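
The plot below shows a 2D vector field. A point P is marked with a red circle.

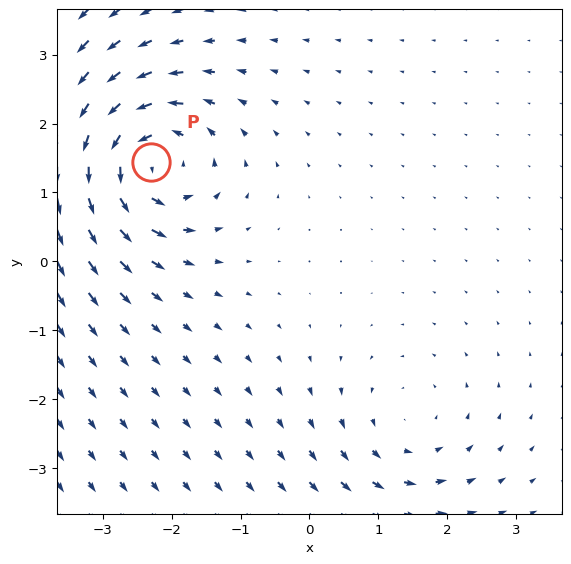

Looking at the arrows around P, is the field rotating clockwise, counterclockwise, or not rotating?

Near P at (-2.3, 1.4) the arrows circulate counterclockwise. The curl (z-component) there is about +6; positive curl means counterclockwise rotation.

counterclockwise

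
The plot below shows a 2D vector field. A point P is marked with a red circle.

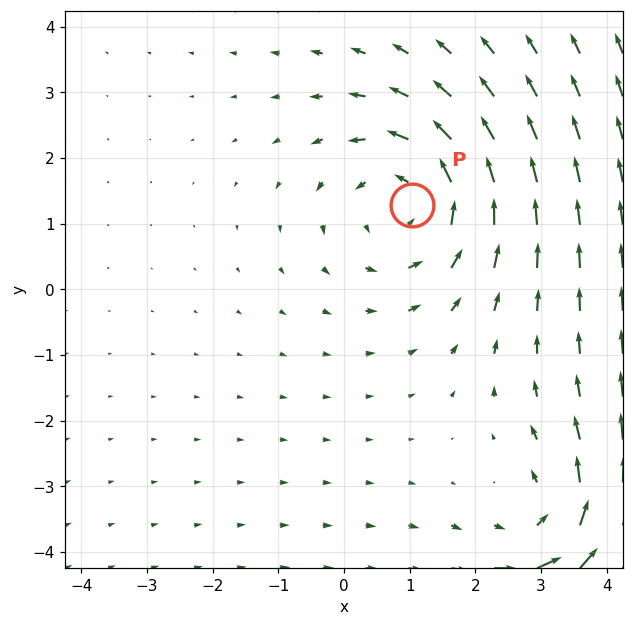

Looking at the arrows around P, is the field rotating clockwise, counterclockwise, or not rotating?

counterclockwise

Near P at (1.0, 1.3) the arrows circulate counterclockwise. The curl (z-component) there is about +3; positive curl means counterclockwise rotation.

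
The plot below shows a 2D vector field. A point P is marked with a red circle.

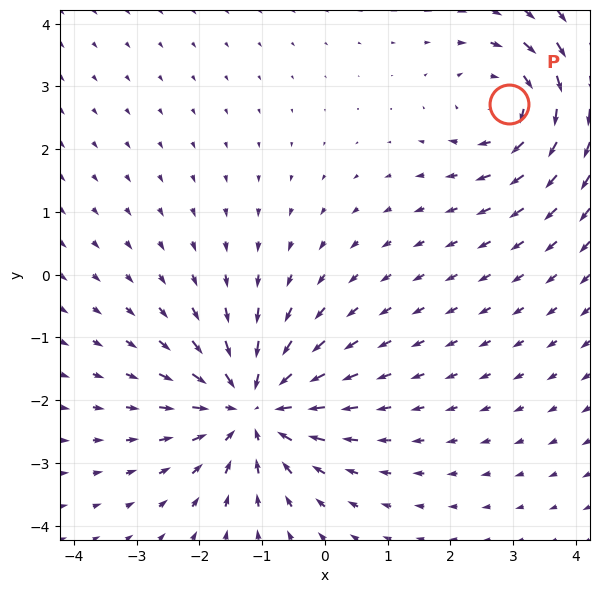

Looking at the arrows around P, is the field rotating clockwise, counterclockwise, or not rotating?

clockwise

Near P at (2.9, 2.7) the arrows circulate clockwise. The curl (z-component) there is about -4; negative curl means clockwise rotation.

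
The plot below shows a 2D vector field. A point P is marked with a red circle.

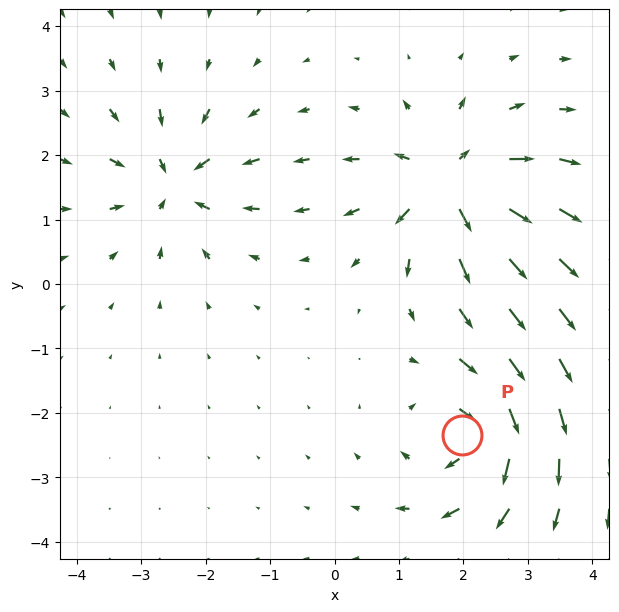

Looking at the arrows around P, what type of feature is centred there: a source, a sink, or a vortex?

At P (2.0, -2.4) the arrows circulate clockwise. Divergence ≈0, curl about -5 — near-zero divergence with nonzero curl is a vortex.

vortex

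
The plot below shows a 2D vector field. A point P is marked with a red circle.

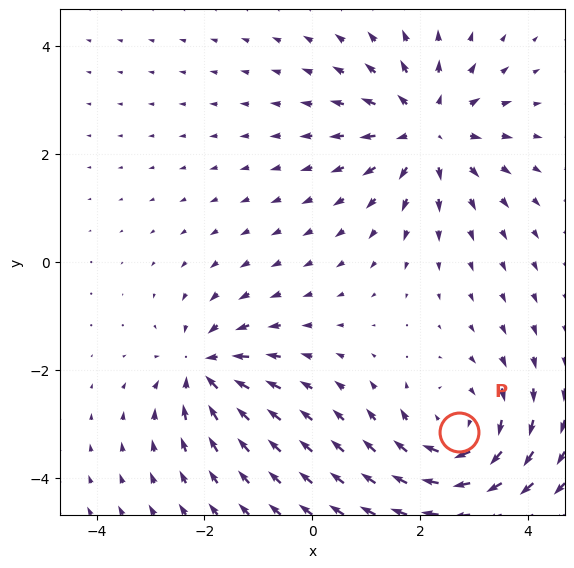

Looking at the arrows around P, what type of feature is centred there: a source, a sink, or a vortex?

At P (2.7, -3.2) the arrows circulate clockwise. Divergence ≈0, curl about -4 — near-zero divergence with nonzero curl is a vortex.

vortex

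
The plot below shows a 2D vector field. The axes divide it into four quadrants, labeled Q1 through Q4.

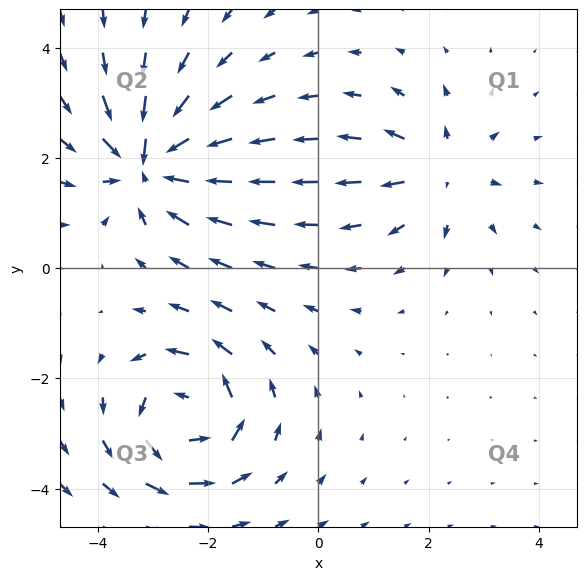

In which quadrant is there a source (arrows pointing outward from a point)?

The source sits at approximately (2.2, 1.8), which lies in quadrant Q1. The divergence there is about +3, positive as expected for a source.

Q1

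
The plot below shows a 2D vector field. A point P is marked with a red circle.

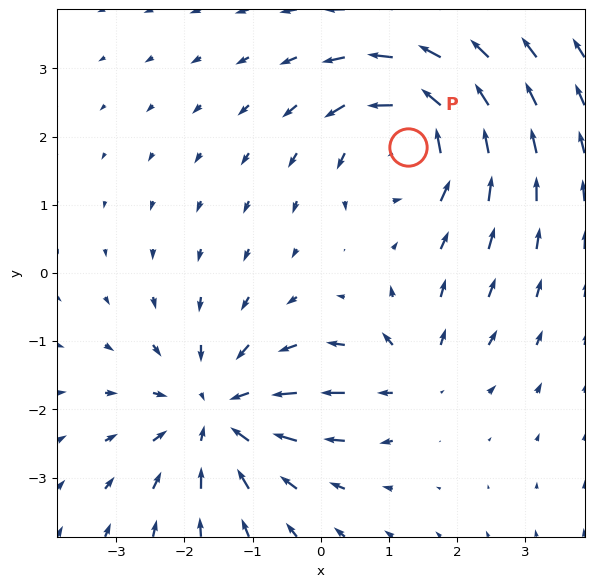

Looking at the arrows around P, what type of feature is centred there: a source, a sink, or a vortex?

vortex

At P (1.3, 1.9) the arrows circulate counterclockwise. Divergence ≈0, curl about +6 — near-zero divergence with nonzero curl is a vortex.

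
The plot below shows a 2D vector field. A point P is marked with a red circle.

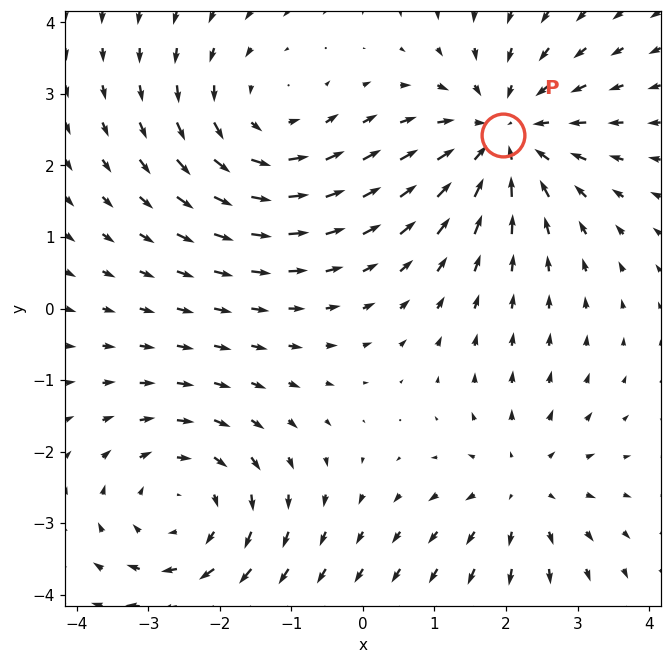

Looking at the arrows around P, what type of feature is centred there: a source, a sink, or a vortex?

sink

At P (2.0, 2.4) the arrows converge inward. Divergence about -5, curl ≈0 — negative divergence with near-zero curl is a sink.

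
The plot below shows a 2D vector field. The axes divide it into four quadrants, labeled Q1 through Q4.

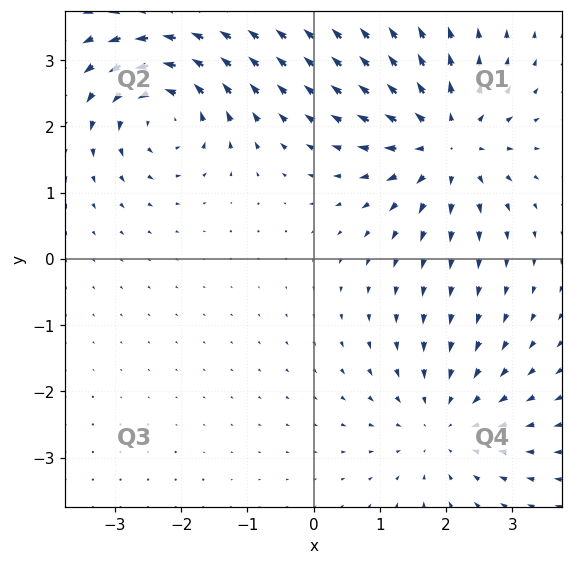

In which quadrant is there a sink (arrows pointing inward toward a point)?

The sink sits at approximately (2.0, -2.5), which lies in quadrant Q4. The divergence there is about -3, negative as expected for a sink.

Q4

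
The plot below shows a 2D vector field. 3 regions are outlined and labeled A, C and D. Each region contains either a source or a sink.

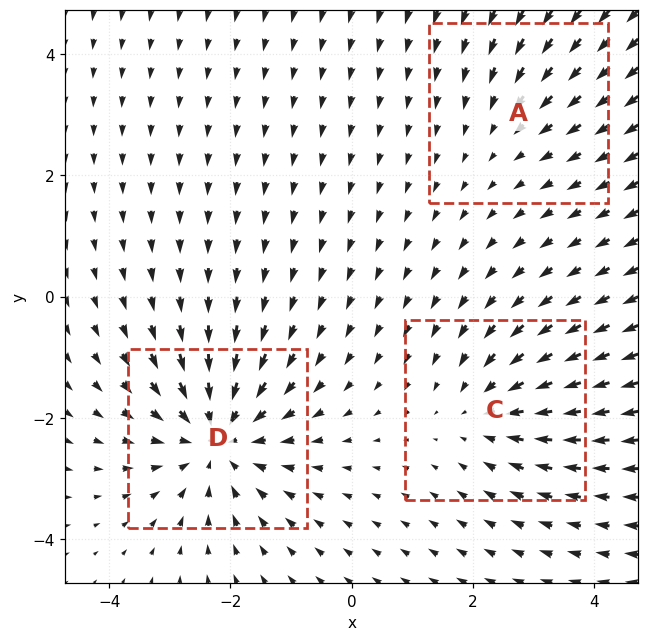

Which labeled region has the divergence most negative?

Divergence at each region's feature centre — A: about -2, C: about -3, D: about -4. Region D is most negative.

D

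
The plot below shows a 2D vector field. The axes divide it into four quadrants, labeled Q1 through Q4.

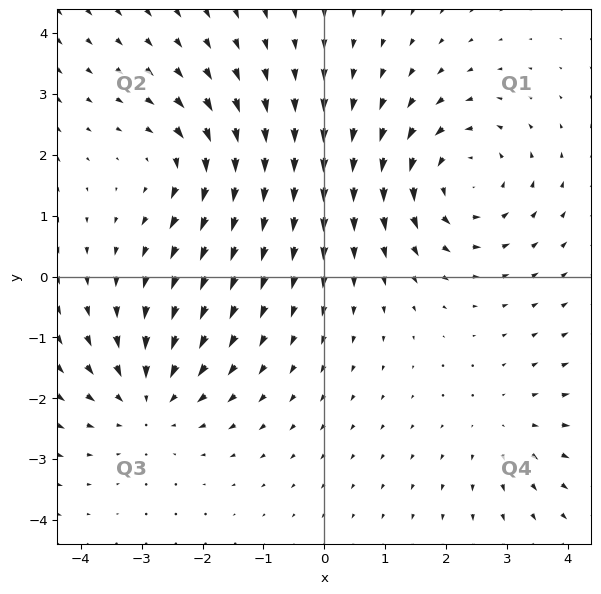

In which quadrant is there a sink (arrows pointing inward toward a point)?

The sink sits at approximately (-2.9, -2.0), which lies in quadrant Q3. The divergence there is about -4, negative as expected for a sink.

Q3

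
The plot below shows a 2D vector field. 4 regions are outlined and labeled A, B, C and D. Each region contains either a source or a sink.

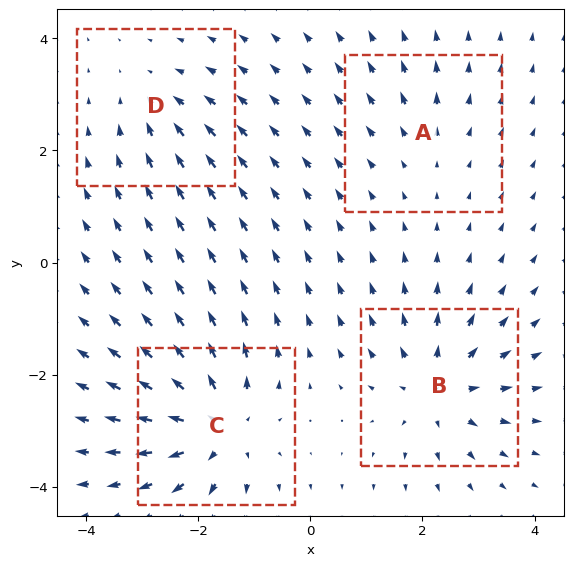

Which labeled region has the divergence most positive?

Divergence at each region's feature centre — A: about +2, B: about +6, C: about +7, D: about -3. Region C is most positive.

C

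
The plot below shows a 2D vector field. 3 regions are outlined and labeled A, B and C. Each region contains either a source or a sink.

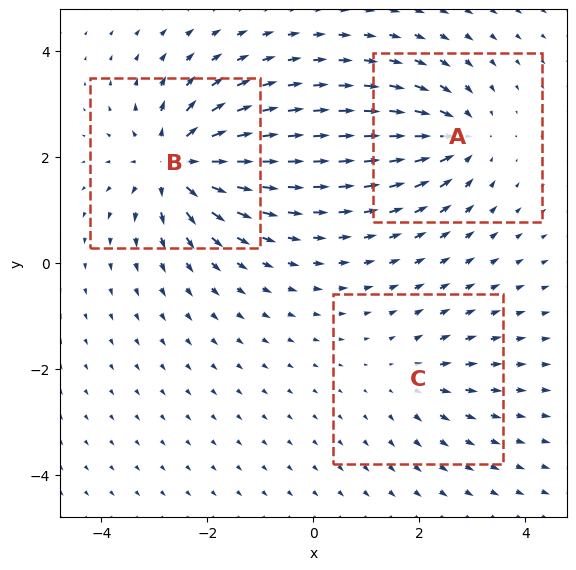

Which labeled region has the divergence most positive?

B

Divergence at each region's feature centre — A: about -4, B: about +6, C: about +2. Region B is most positive.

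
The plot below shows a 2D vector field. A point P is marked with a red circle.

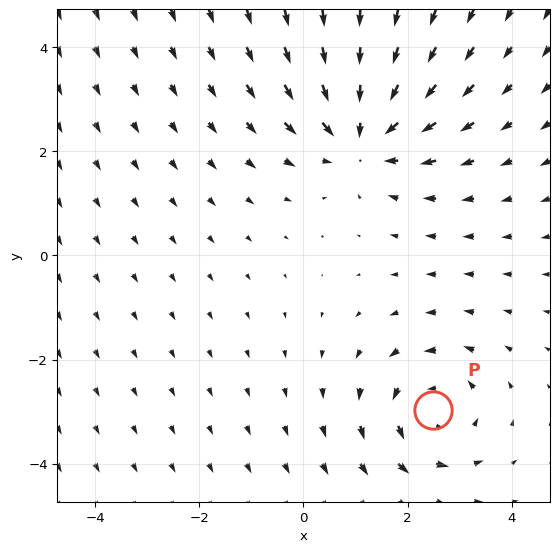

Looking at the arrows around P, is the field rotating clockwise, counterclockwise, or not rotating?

Near P at (2.5, -3.0) the arrows circulate counterclockwise. The curl (z-component) there is about +3; positive curl means counterclockwise rotation.

counterclockwise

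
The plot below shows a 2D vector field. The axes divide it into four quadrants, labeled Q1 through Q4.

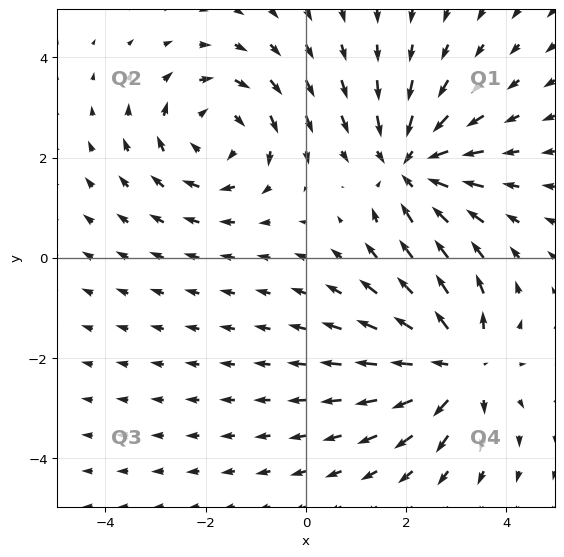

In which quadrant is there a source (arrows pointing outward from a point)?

Q4

The source sits at approximately (3.0, -2.1), which lies in quadrant Q4. The divergence there is about +5, positive as expected for a source.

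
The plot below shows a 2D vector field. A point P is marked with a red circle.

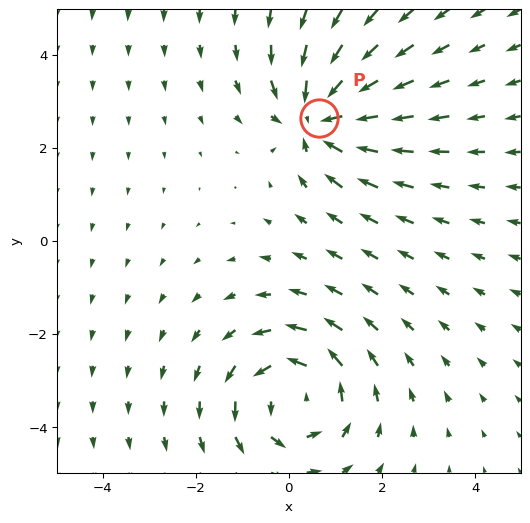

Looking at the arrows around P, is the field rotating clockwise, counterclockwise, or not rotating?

not rotating

Near P at (0.7, 2.6) the arrows show no circulation. The curl there is ≈0.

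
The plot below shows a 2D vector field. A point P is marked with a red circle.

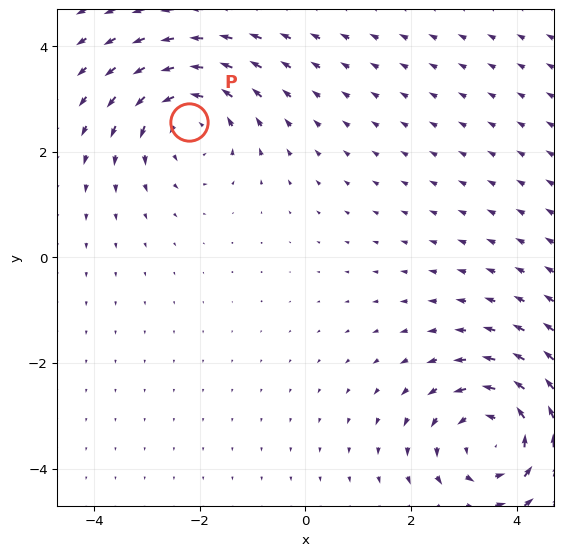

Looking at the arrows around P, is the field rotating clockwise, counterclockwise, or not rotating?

counterclockwise

Near P at (-2.2, 2.6) the arrows circulate counterclockwise. The curl (z-component) there is about +3; positive curl means counterclockwise rotation.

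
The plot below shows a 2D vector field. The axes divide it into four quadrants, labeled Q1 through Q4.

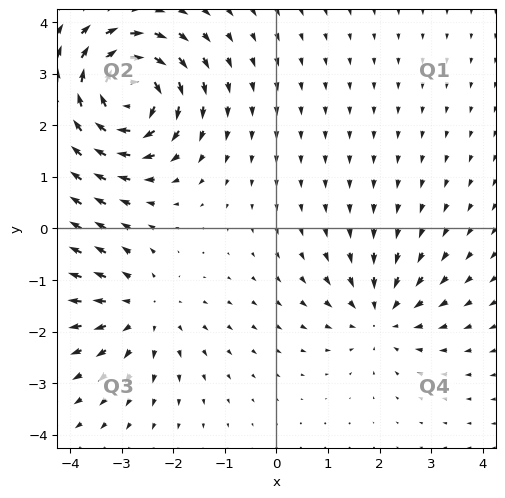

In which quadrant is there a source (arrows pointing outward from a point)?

The source sits at approximately (-2.6, -1.6), which lies in quadrant Q3. The divergence there is about +3, positive as expected for a source.

Q3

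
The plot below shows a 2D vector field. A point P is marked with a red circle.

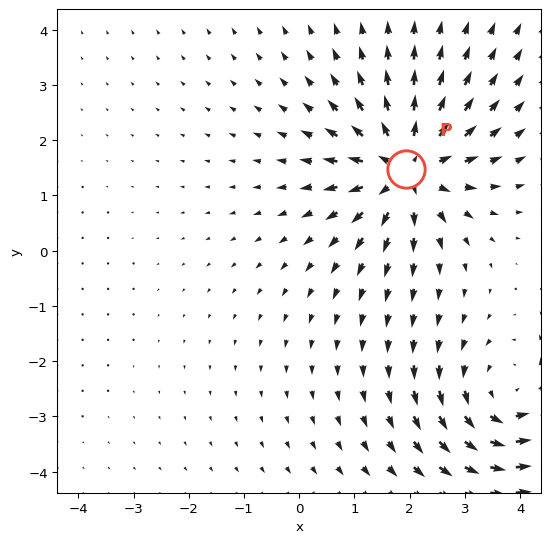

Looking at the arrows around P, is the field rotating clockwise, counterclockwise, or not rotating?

Near P at (1.9, 1.5) the arrows show no circulation. The curl there is ≈0.

not rotating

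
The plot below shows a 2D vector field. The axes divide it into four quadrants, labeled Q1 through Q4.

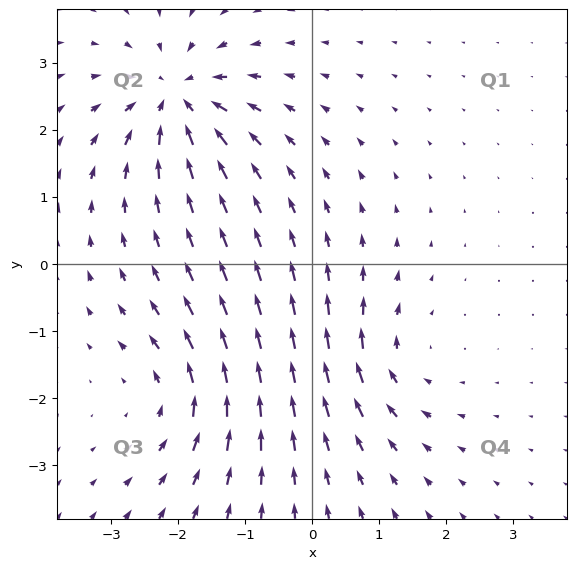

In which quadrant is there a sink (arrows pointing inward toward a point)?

Q2

The sink sits at approximately (-2.0, 2.5), which lies in quadrant Q2. The divergence there is about -6, negative as expected for a sink.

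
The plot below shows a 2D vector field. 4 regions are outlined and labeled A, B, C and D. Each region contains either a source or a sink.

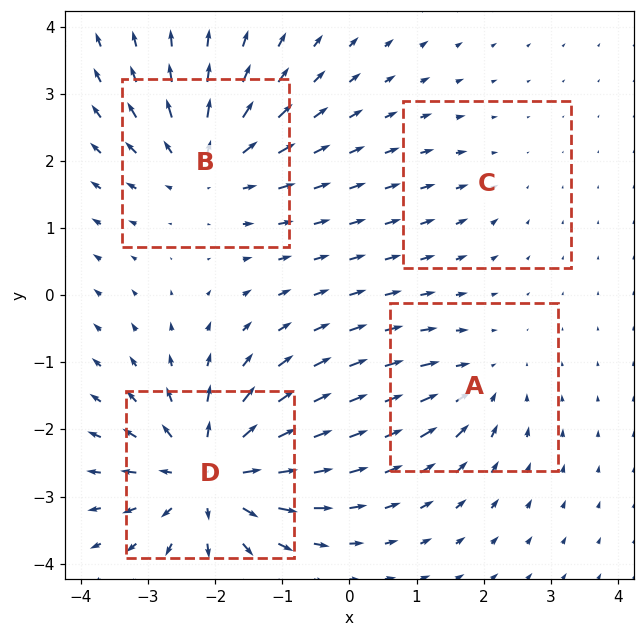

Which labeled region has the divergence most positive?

Divergence at each region's feature centre — A: about -4, B: about +5, C: about -2, D: about +8. Region D is most positive.

D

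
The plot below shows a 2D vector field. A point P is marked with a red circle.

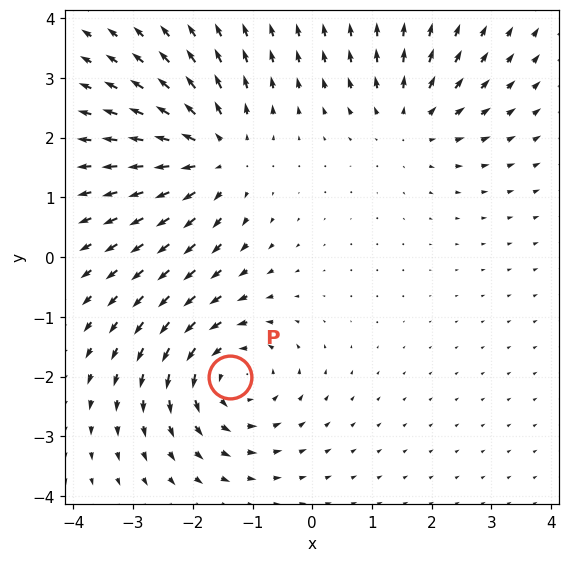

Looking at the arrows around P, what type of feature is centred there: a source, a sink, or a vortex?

At P (-1.4, -2.0) the arrows circulate counterclockwise. Divergence ≈0, curl about +5 — near-zero divergence with nonzero curl is a vortex.

vortex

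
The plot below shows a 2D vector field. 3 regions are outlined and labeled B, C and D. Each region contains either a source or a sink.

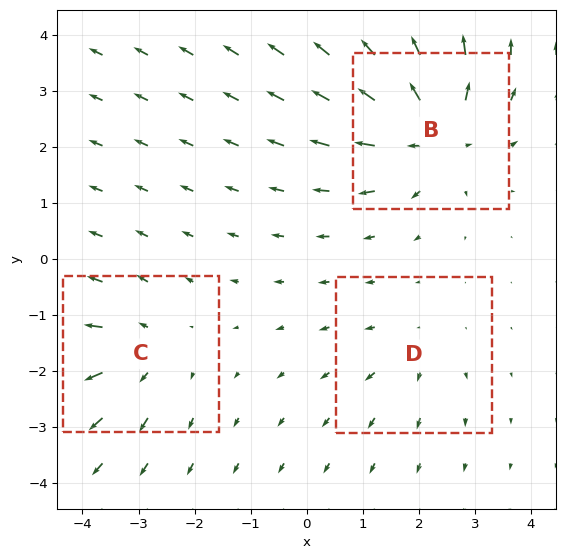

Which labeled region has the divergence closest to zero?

Divergence at each region's feature centre — B: about +6, C: about +3, D: about +2. Region D is closest to zero.

D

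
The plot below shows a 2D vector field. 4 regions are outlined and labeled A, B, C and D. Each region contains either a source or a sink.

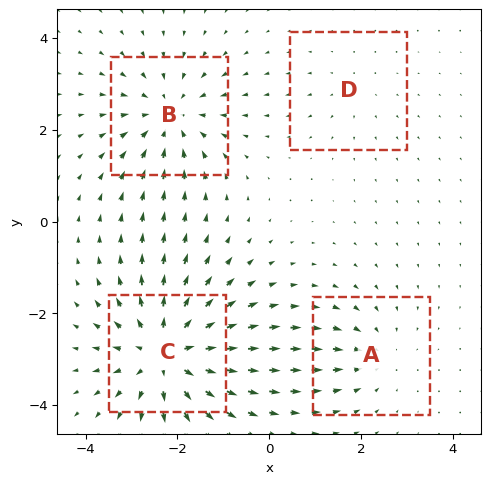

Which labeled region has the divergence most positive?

Divergence at each region's feature centre — A: about -3, B: about -5, C: about +7, D: about +2. Region C is most positive.

C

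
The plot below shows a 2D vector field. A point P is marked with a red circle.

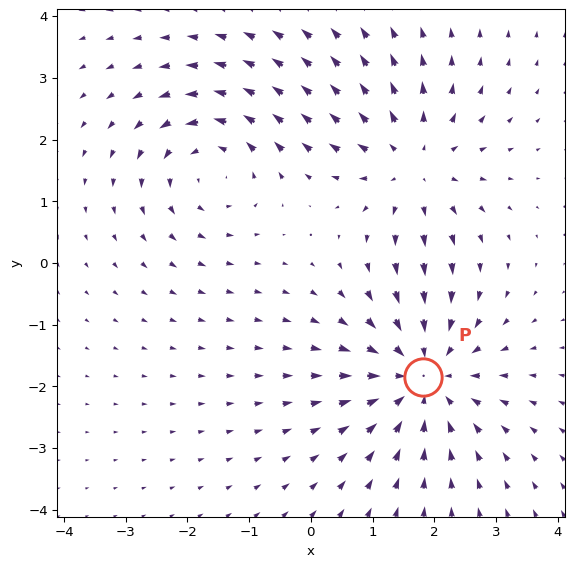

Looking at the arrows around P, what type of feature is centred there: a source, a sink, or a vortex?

sink

At P (1.8, -1.8) the arrows converge inward. Divergence about -4, curl ≈0 — negative divergence with near-zero curl is a sink.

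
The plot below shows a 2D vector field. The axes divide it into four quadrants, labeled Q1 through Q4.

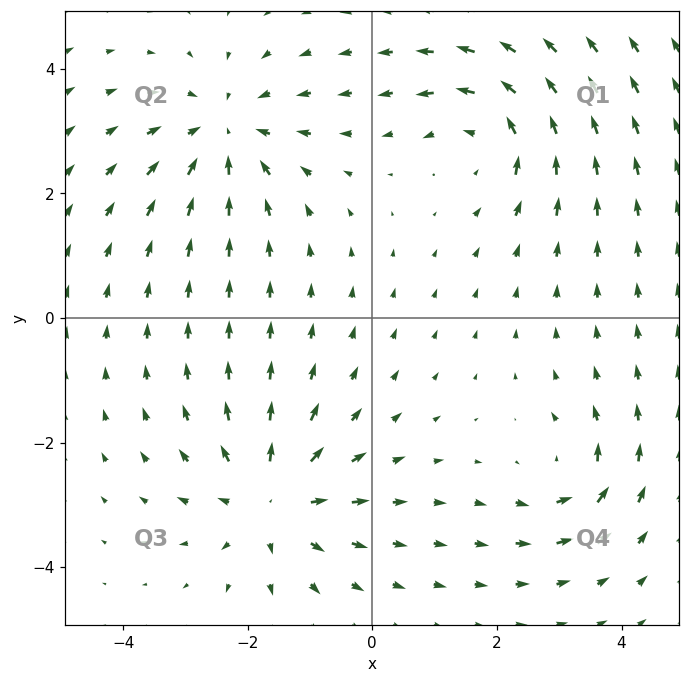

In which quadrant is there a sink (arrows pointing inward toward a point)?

Q2

The sink sits at approximately (-2.4, 3.0), which lies in quadrant Q2. The divergence there is about -5, negative as expected for a sink.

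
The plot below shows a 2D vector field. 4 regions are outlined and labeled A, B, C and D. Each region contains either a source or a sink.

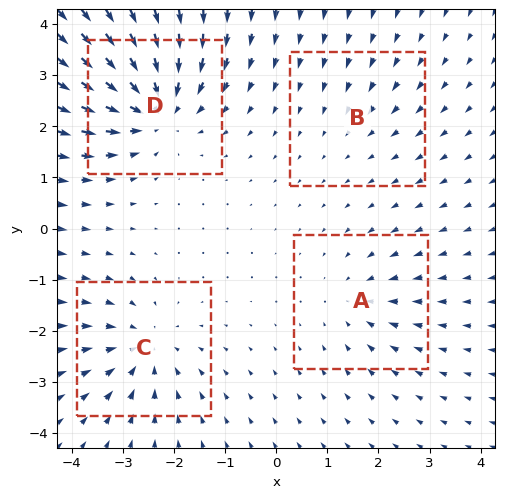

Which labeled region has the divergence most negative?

D

Divergence at each region's feature centre — A: about -3, B: about -2, C: about -5, D: about -7. Region D is most negative.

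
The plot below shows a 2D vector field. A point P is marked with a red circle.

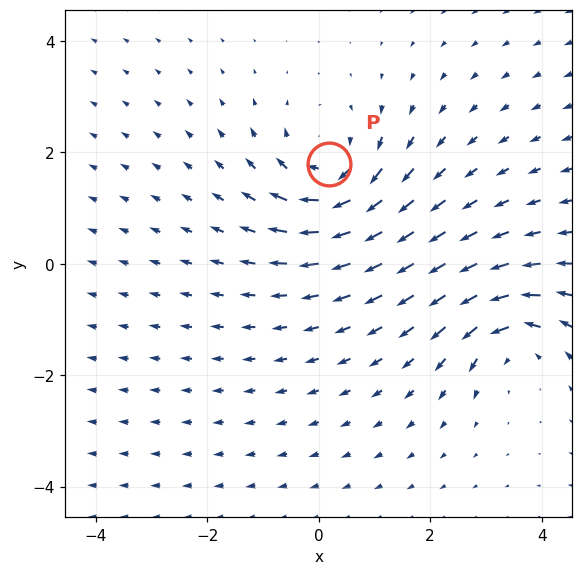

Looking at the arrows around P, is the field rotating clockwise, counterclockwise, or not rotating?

Near P at (0.2, 1.8) the arrows circulate clockwise. The curl (z-component) there is about -4; negative curl means clockwise rotation.

clockwise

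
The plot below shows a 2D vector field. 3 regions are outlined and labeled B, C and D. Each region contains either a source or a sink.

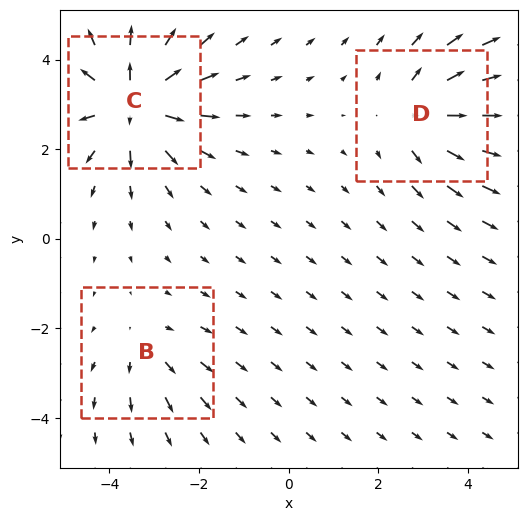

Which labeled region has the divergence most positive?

Divergence at each region's feature centre — B: about +2, C: about +5, D: about +4. Region C is most positive.

C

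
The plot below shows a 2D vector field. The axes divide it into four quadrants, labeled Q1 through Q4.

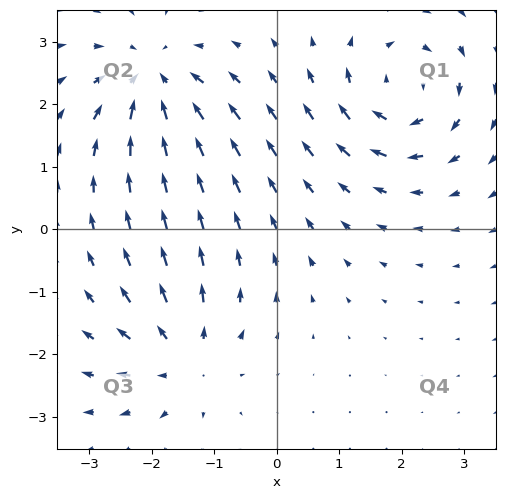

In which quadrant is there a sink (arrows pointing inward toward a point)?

Q2

The sink sits at approximately (-2.0, 2.4), which lies in quadrant Q2. The divergence there is about -5, negative as expected for a sink.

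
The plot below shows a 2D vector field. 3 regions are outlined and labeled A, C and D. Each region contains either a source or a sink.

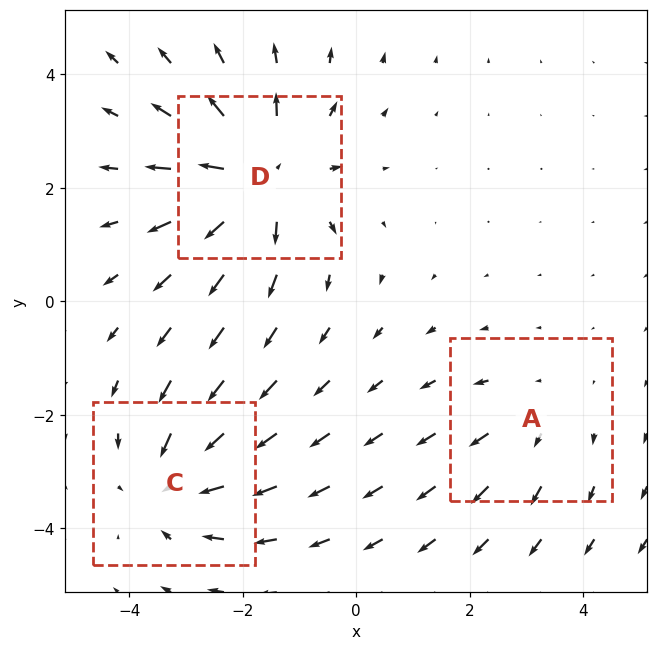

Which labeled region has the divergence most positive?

Divergence at each region's feature centre — A: about +2, C: about -3, D: about +4. Region D is most positive.

D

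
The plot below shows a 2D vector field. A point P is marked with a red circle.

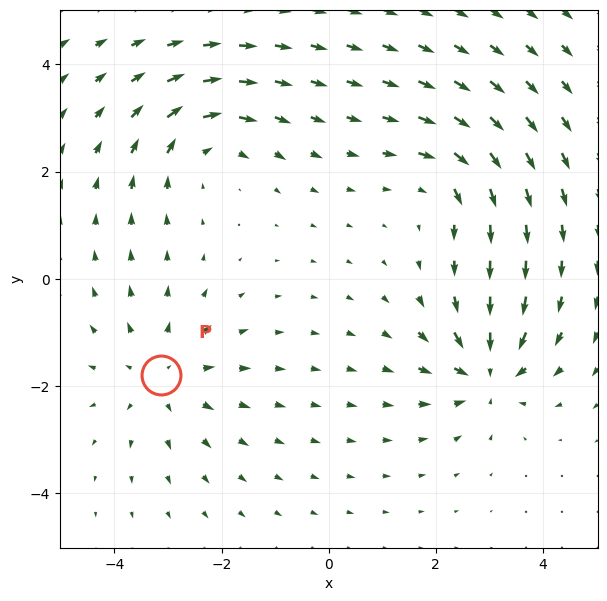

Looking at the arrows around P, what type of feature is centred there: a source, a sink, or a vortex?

source

At P (-3.1, -1.8) the arrows spread outward. Divergence about +3, curl ≈0 — positive divergence with near-zero curl is a source.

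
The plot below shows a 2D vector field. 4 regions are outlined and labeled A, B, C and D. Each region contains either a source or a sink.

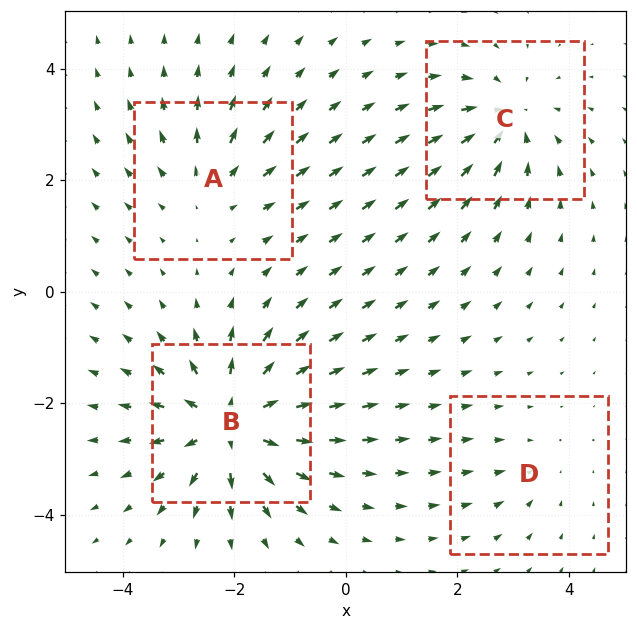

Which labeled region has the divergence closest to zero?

Divergence at each region's feature centre — A: about +4, B: about +8, C: about -5, D: about -2. Region D is closest to zero.

D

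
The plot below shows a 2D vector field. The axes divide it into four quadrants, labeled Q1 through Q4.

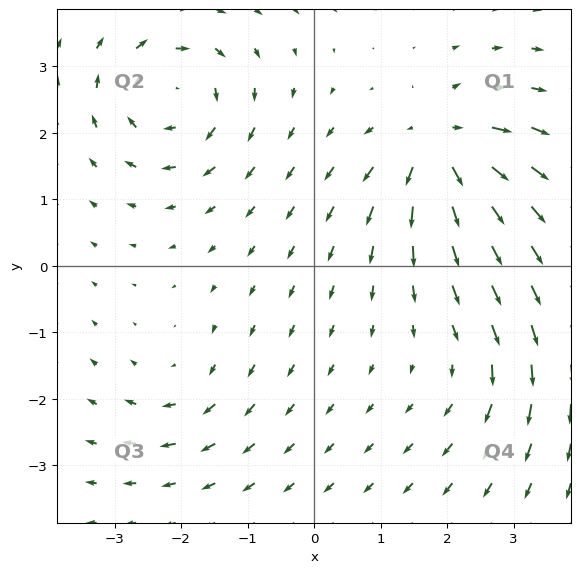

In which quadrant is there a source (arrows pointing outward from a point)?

The source sits at approximately (1.9, 1.8), which lies in quadrant Q1. The divergence there is about +7, positive as expected for a source.

Q1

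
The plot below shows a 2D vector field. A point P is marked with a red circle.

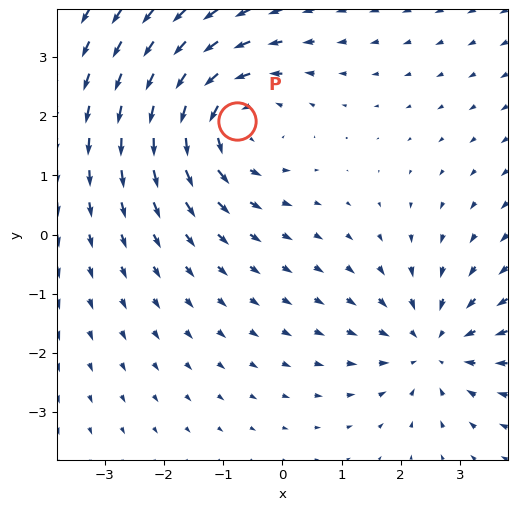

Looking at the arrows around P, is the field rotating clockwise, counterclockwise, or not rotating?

counterclockwise

Near P at (-0.8, 1.9) the arrows circulate counterclockwise. The curl (z-component) there is about +4; positive curl means counterclockwise rotation.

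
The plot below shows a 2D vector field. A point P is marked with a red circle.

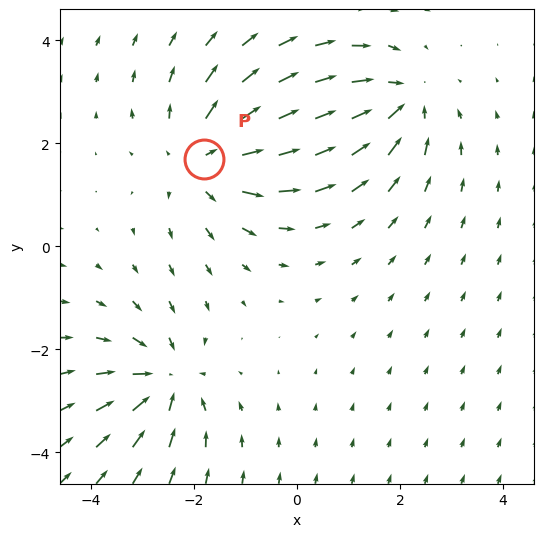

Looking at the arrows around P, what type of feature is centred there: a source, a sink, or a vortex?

source

At P (-1.8, 1.7) the arrows spread outward. Divergence about +4, curl ≈0 — positive divergence with near-zero curl is a source.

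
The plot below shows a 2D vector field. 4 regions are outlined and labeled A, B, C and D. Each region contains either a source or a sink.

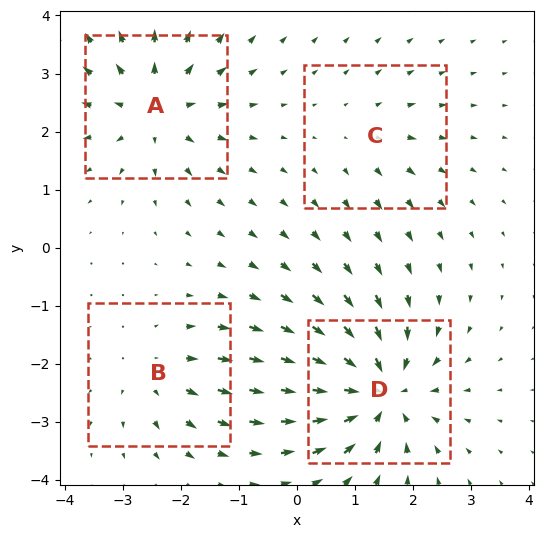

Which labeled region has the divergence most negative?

Divergence at each region's feature centre — A: about +5, B: about +4, C: about +2, D: about -7. Region D is most negative.

D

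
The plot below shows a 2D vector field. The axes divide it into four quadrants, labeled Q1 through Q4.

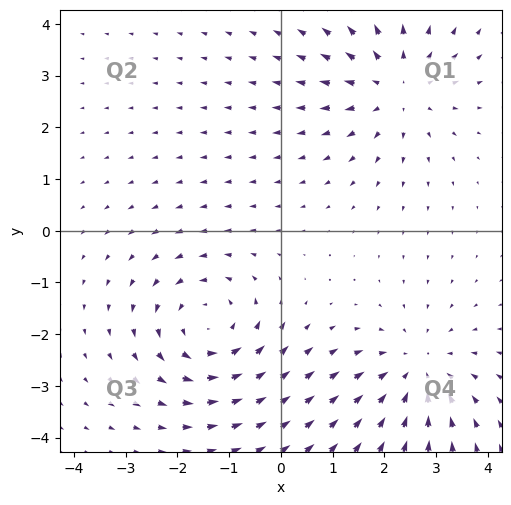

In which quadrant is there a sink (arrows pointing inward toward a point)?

The sink sits at approximately (2.6, -2.7), which lies in quadrant Q4. The divergence there is about -2, negative as expected for a sink.

Q4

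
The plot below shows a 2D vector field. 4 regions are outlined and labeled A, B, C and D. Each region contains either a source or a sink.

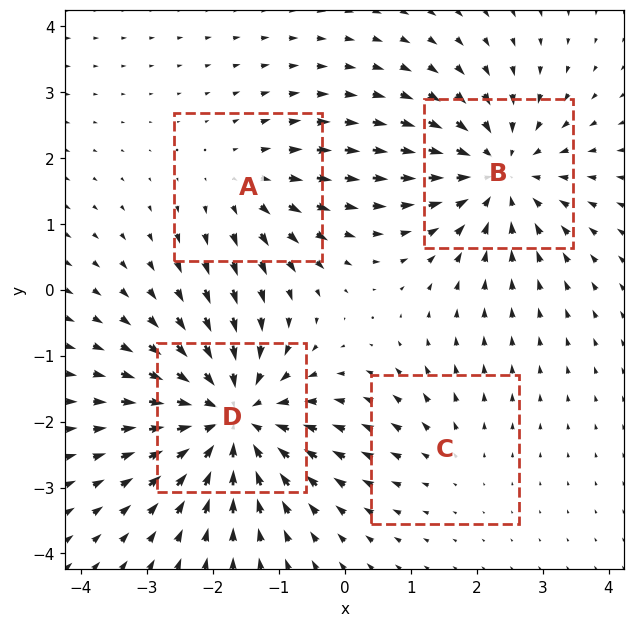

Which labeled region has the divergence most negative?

D

Divergence at each region's feature centre — A: about +3, B: about -5, C: about +2, D: about -6. Region D is most negative.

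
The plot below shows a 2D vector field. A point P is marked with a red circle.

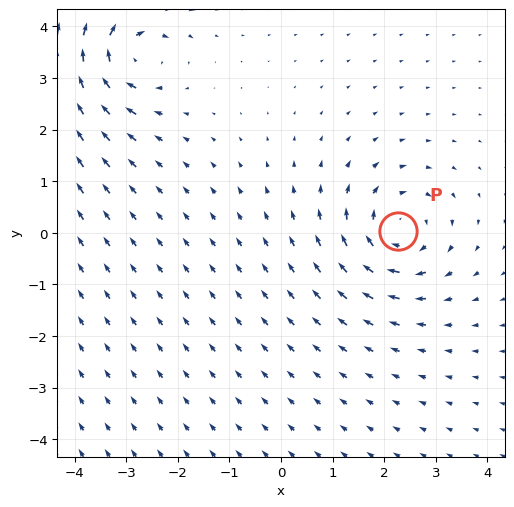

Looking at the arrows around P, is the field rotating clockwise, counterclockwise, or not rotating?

Near P at (2.3, 0.0) the arrows circulate clockwise. The curl (z-component) there is about -4; negative curl means clockwise rotation.

clockwise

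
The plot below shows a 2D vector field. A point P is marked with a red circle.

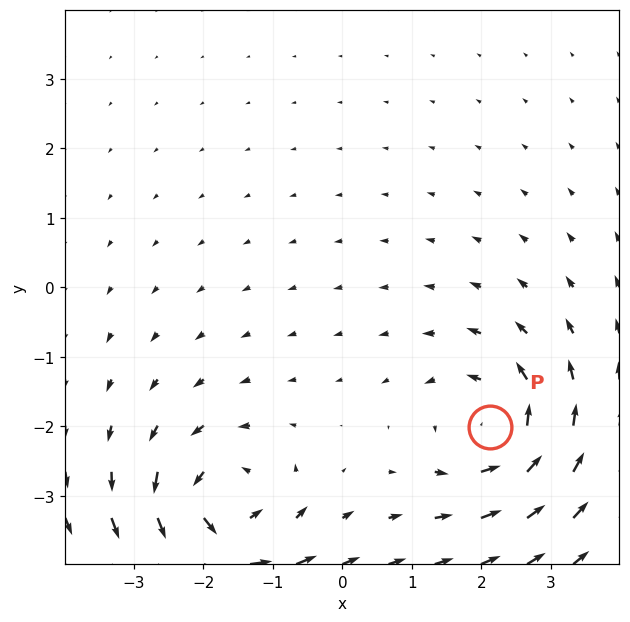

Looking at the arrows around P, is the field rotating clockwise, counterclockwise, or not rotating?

counterclockwise

Near P at (2.1, -2.0) the arrows circulate counterclockwise. The curl (z-component) there is about +5; positive curl means counterclockwise rotation.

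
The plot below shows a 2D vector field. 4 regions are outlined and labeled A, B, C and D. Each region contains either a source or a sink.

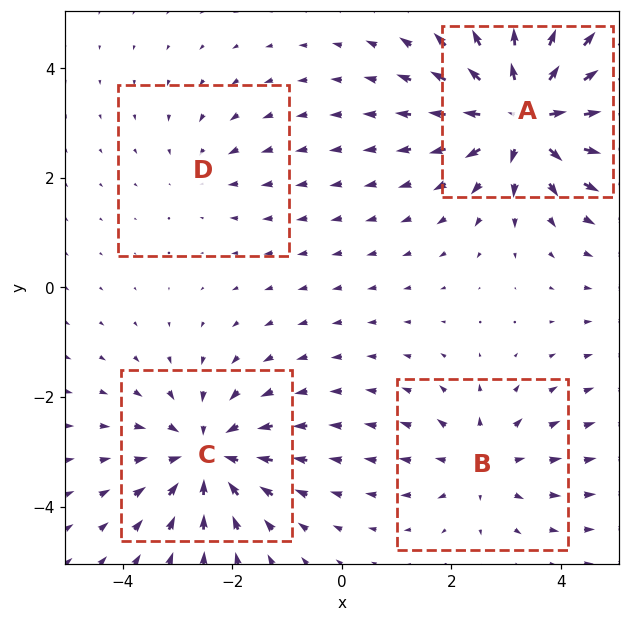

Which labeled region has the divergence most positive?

A

Divergence at each region's feature centre — A: about +7, B: about +3, C: about -5, D: about -2. Region A is most positive.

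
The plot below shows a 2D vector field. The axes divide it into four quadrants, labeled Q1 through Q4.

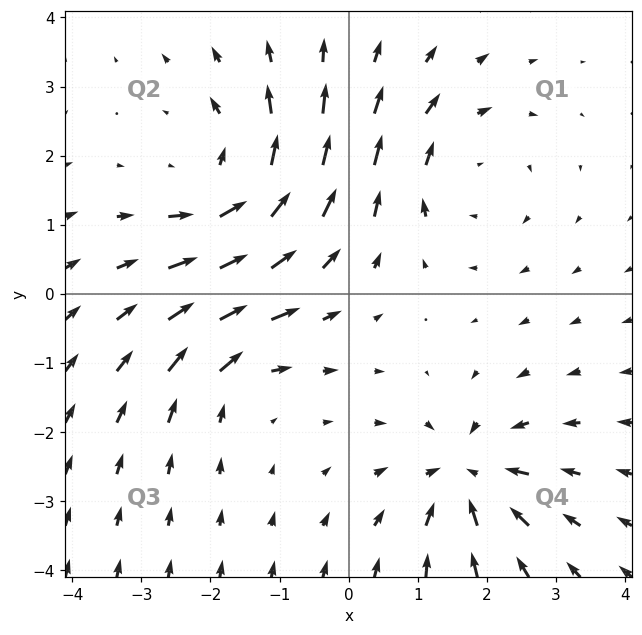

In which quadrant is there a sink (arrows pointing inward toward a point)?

Q4

The sink sits at approximately (1.7, -2.6), which lies in quadrant Q4. The divergence there is about -5, negative as expected for a sink.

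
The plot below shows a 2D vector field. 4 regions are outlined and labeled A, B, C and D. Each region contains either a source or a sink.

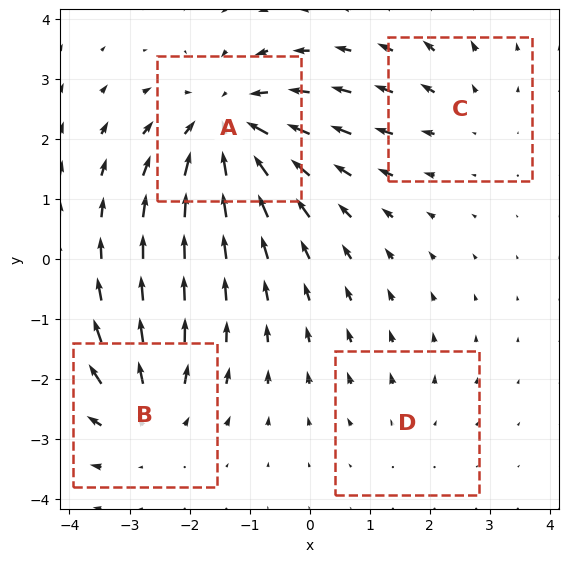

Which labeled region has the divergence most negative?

A

Divergence at each region's feature centre — A: about -6, B: about +4, C: about +3, D: about +2. Region A is most negative.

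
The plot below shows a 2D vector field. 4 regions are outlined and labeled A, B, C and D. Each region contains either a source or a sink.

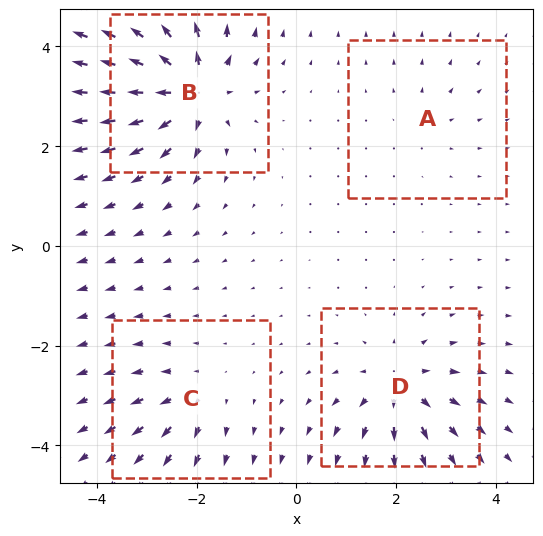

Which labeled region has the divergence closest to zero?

Divergence at each region's feature centre — A: about +2, B: about +8, C: about +4, D: about +6. Region A is closest to zero.

A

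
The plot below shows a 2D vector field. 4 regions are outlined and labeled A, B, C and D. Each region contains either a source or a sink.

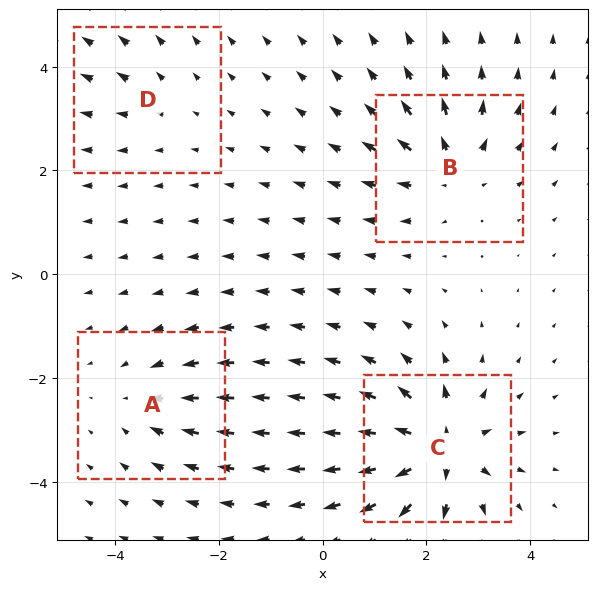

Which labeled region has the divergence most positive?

Divergence at each region's feature centre — A: about -4, B: about +6, C: about +8, D: about +2. Region C is most positive.

C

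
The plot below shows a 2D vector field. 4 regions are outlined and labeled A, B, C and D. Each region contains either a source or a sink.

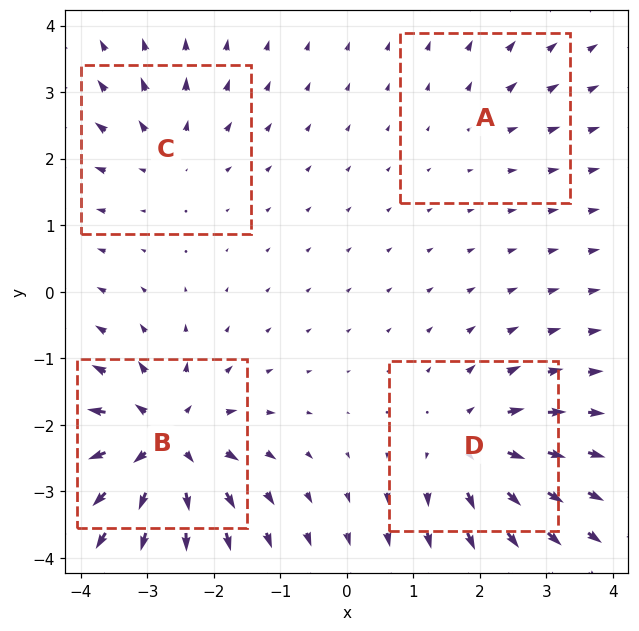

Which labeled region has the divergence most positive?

B

Divergence at each region's feature centre — A: about +2, B: about +9, C: about +4, D: about +6. Region B is most positive.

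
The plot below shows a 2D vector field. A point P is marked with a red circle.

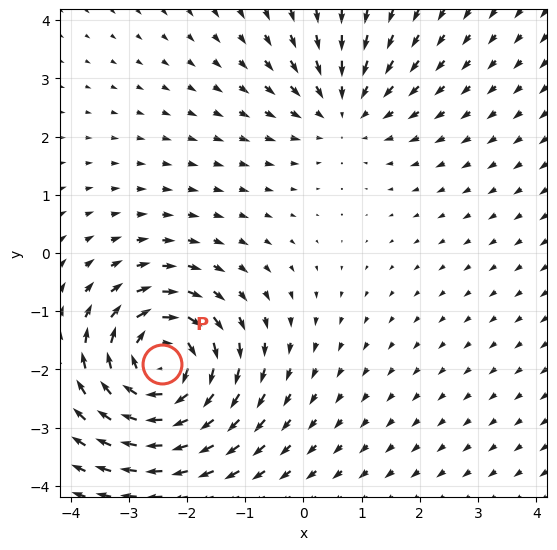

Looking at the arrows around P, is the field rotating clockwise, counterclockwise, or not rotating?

clockwise

Near P at (-2.4, -1.9) the arrows circulate clockwise. The curl (z-component) there is about -6; negative curl means clockwise rotation.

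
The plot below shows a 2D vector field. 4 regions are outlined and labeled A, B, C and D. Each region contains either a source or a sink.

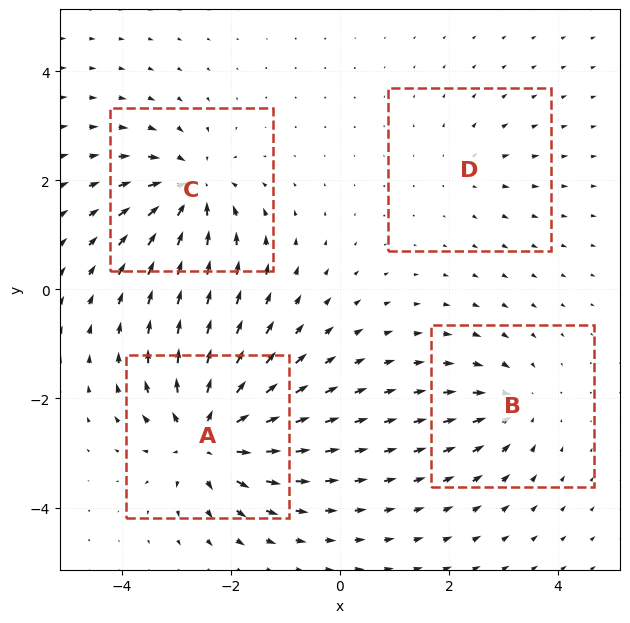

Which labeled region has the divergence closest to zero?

D

Divergence at each region's feature centre — A: about +8, B: about -4, C: about -6, D: about +3. Region D is closest to zero.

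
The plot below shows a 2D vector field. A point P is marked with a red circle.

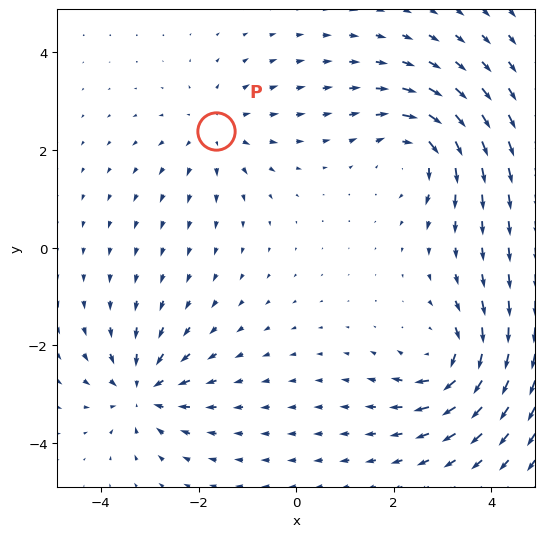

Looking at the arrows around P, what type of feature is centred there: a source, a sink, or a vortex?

source

At P (-1.7, 2.4) the arrows spread outward. Divergence about +3, curl ≈0 — positive divergence with near-zero curl is a source.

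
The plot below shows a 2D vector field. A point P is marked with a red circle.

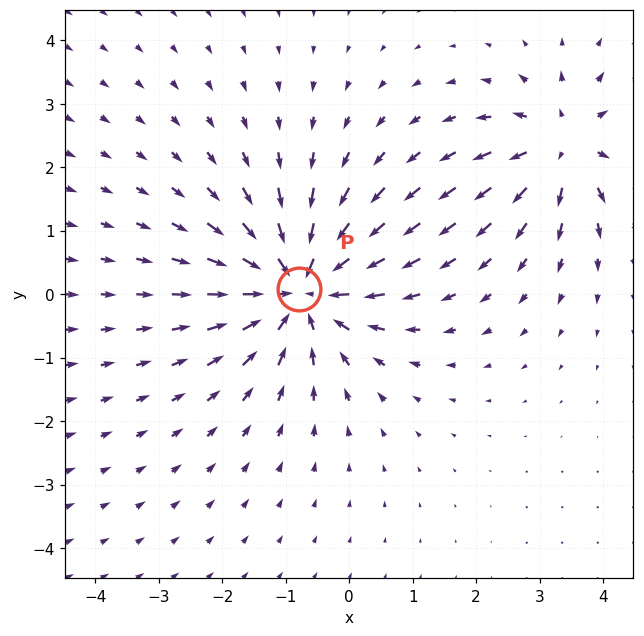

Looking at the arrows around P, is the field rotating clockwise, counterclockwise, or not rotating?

Near P at (-0.8, 0.1) the arrows show no circulation. The curl there is ≈0.

not rotating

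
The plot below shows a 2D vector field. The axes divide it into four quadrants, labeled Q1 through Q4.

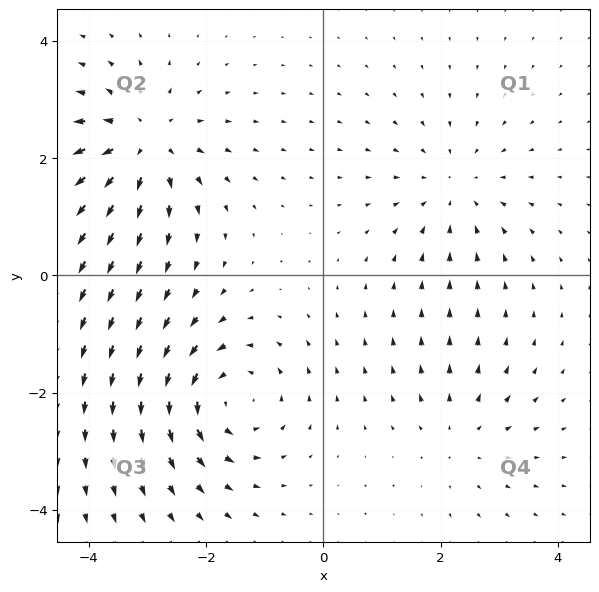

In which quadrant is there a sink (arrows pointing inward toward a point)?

Q1

The sink sits at approximately (2.2, 1.5), which lies in quadrant Q1. The divergence there is about -3, negative as expected for a sink.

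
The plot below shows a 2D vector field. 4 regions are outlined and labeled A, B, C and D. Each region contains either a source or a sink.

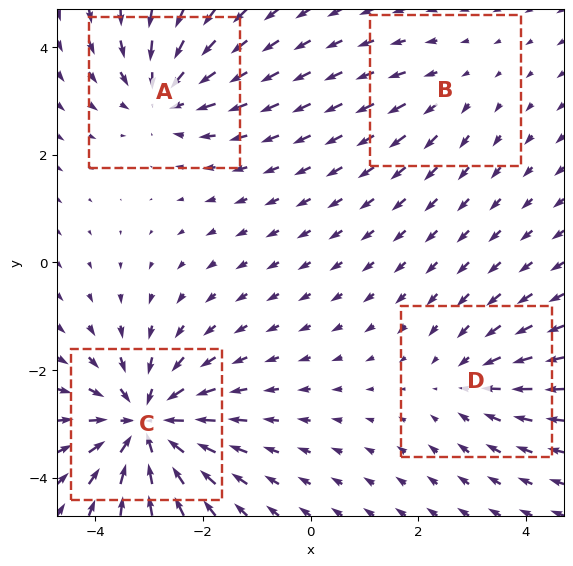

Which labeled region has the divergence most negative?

Divergence at each region's feature centre — A: about -4, B: about +2, C: about -7, D: about -3. Region C is most negative.

C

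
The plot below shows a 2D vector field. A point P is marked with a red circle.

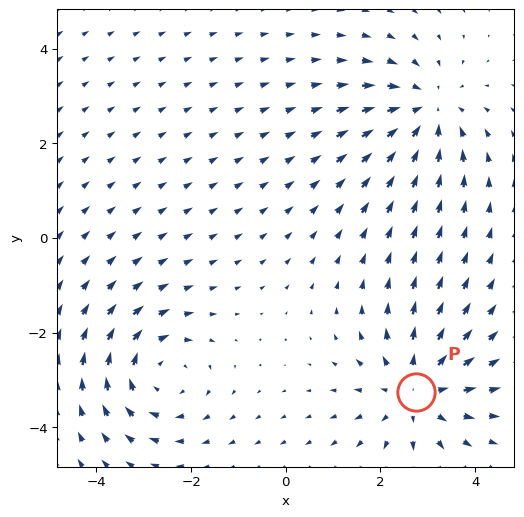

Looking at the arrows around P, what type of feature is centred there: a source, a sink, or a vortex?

At P (2.7, -3.2) the arrows spread outward. Divergence about +4, curl ≈0 — positive divergence with near-zero curl is a source.

source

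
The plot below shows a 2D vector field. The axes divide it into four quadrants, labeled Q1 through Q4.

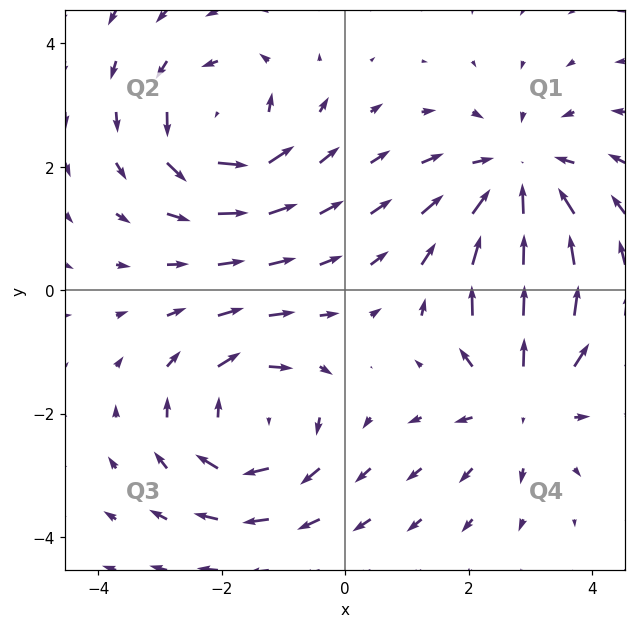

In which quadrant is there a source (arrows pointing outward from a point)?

The source sits at approximately (2.9, -1.7), which lies in quadrant Q4. The divergence there is about +4, positive as expected for a source.

Q4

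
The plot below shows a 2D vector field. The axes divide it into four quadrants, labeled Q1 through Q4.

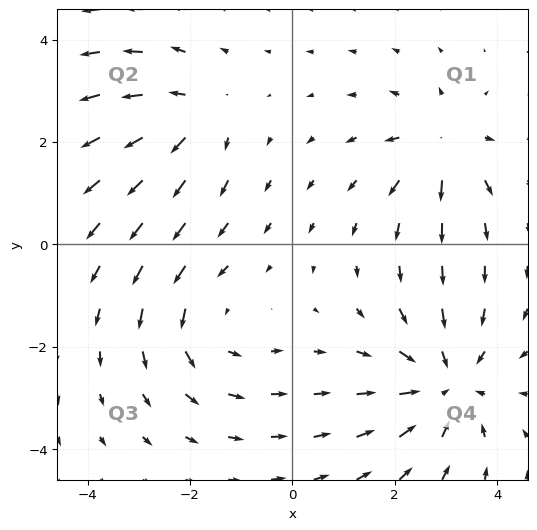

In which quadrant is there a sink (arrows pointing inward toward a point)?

The sink sits at approximately (3.0, -2.7), which lies in quadrant Q4. The divergence there is about -4, negative as expected for a sink.

Q4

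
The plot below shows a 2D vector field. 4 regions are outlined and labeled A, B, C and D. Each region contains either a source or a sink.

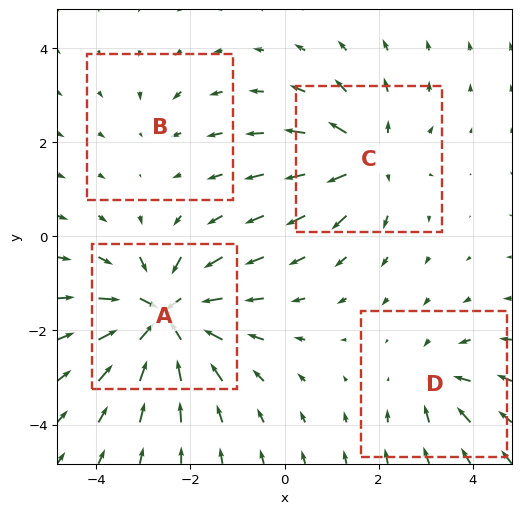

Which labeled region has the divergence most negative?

Divergence at each region's feature centre — A: about -8, B: about -2, C: about +5, D: about -4. Region A is most negative.

A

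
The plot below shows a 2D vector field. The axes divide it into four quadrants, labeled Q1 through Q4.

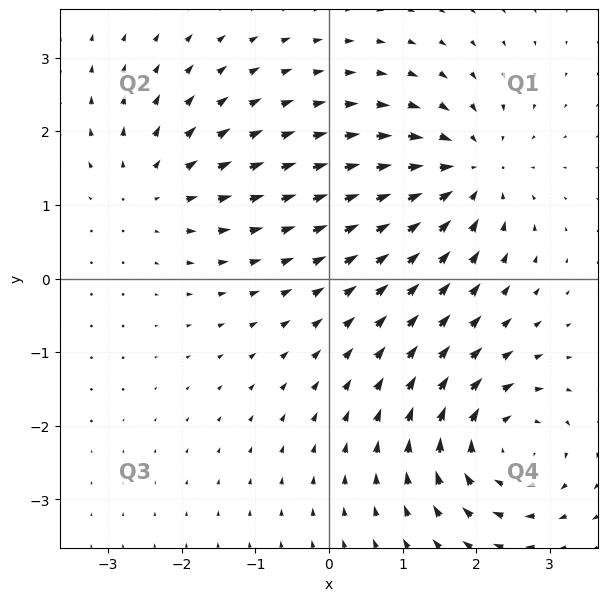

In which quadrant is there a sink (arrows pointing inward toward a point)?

The sink sits at approximately (1.9, 1.4), which lies in quadrant Q1. The divergence there is about -6, negative as expected for a sink.

Q1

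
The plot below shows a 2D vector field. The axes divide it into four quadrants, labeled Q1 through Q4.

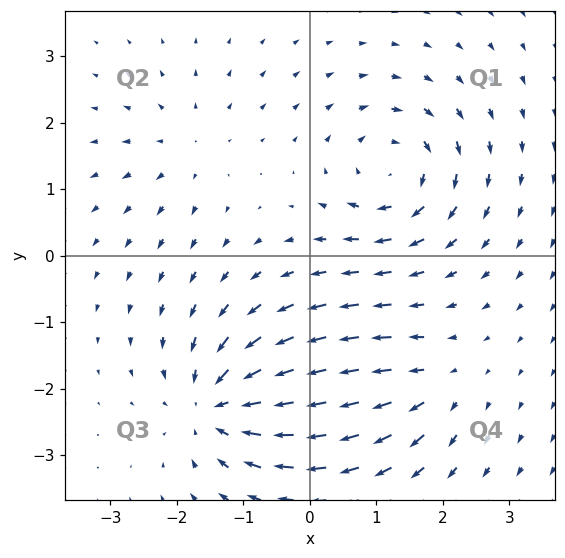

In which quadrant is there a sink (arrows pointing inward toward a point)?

Q3

The sink sits at approximately (-1.4, -2.2), which lies in quadrant Q3. The divergence there is about -6, negative as expected for a sink.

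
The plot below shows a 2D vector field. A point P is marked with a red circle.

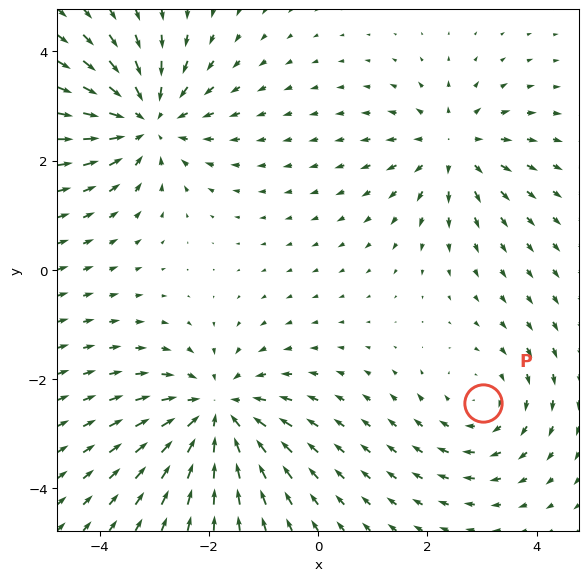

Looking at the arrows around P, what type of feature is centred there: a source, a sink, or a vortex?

vortex

At P (3.0, -2.4) the arrows circulate clockwise. Divergence ≈0, curl about -3 — near-zero divergence with nonzero curl is a vortex.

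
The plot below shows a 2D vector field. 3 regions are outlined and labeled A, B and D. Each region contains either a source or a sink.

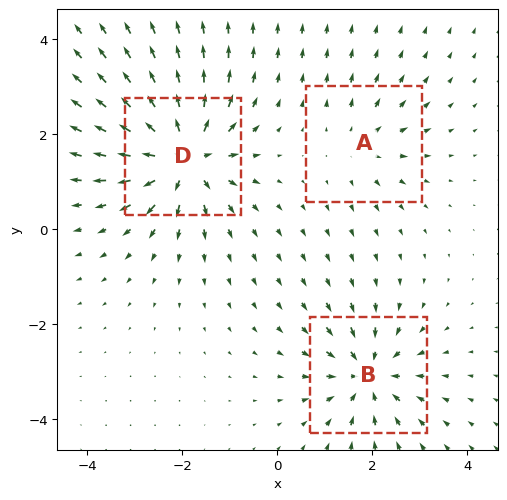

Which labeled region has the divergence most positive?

D

Divergence at each region's feature centre — A: about +2, B: about -4, D: about +6. Region D is most positive.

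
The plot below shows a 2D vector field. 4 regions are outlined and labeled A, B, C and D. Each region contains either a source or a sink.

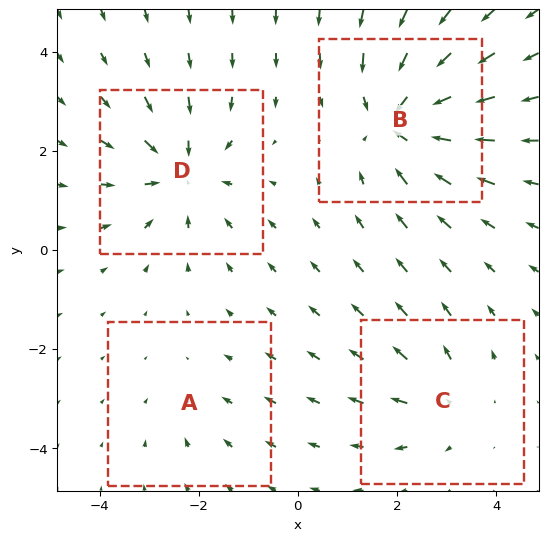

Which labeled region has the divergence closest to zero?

Divergence at each region's feature centre — A: about -2, B: about -6, C: about +3, D: about -5. Region A is closest to zero.

A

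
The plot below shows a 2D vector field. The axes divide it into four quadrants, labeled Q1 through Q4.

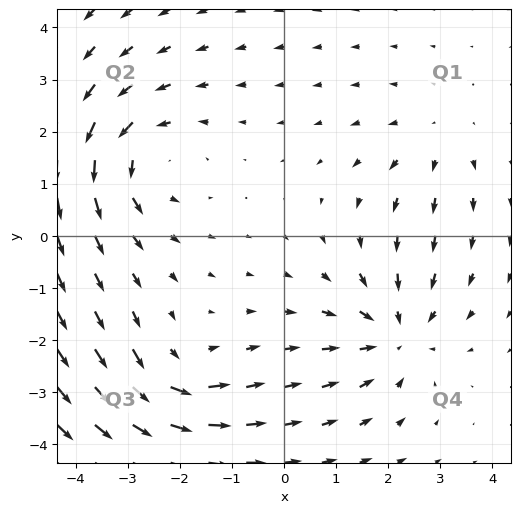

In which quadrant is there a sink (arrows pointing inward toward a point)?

Q4

The sink sits at approximately (2.1, -1.9), which lies in quadrant Q4. The divergence there is about -4, negative as expected for a sink.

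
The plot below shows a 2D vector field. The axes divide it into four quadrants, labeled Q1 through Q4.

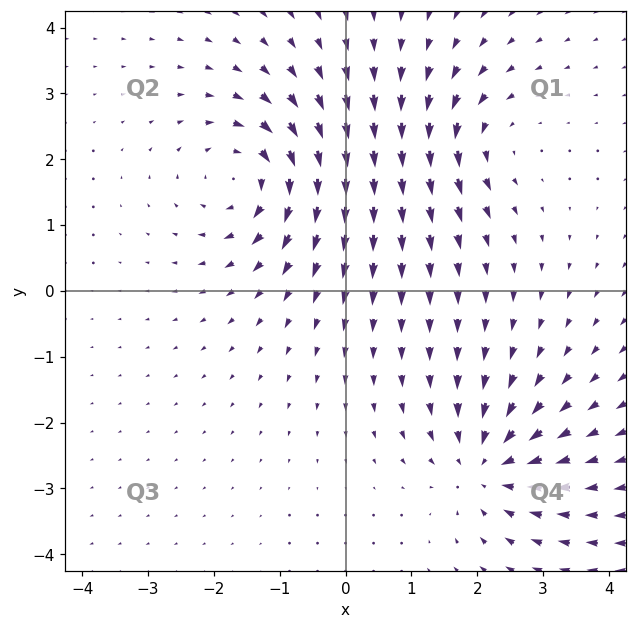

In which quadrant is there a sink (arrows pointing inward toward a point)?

Q4

The sink sits at approximately (2.1, -2.6), which lies in quadrant Q4. The divergence there is about -5, negative as expected for a sink.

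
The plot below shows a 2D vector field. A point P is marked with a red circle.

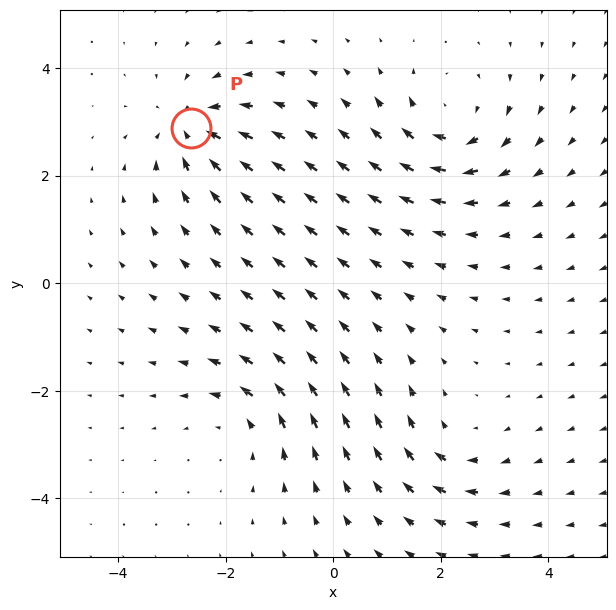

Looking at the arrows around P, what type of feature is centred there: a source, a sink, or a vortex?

At P (-2.6, 2.9) the arrows converge inward. Divergence about -5, curl ≈0 — negative divergence with near-zero curl is a sink.

sink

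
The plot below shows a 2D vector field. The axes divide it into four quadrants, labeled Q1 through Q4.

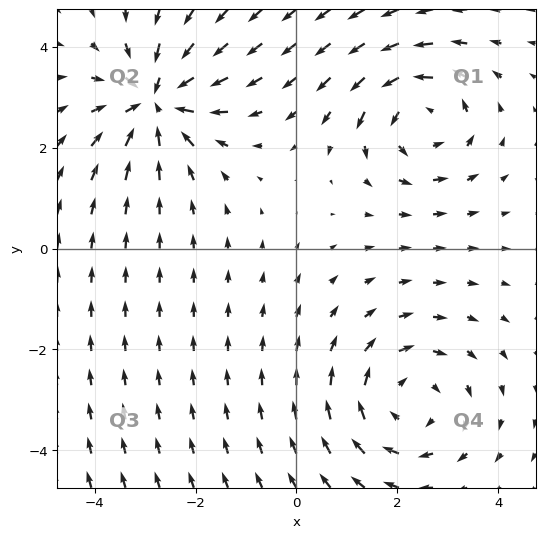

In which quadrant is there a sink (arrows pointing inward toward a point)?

The sink sits at approximately (-2.8, 2.9), which lies in quadrant Q2. The divergence there is about -5, negative as expected for a sink.

Q2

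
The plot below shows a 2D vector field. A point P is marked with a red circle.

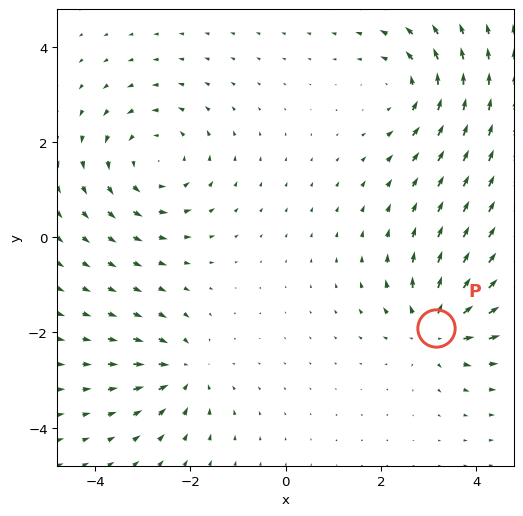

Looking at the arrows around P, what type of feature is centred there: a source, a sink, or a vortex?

At P (3.2, -1.9) the arrows spread outward. Divergence about +5, curl ≈0 — positive divergence with near-zero curl is a source.

source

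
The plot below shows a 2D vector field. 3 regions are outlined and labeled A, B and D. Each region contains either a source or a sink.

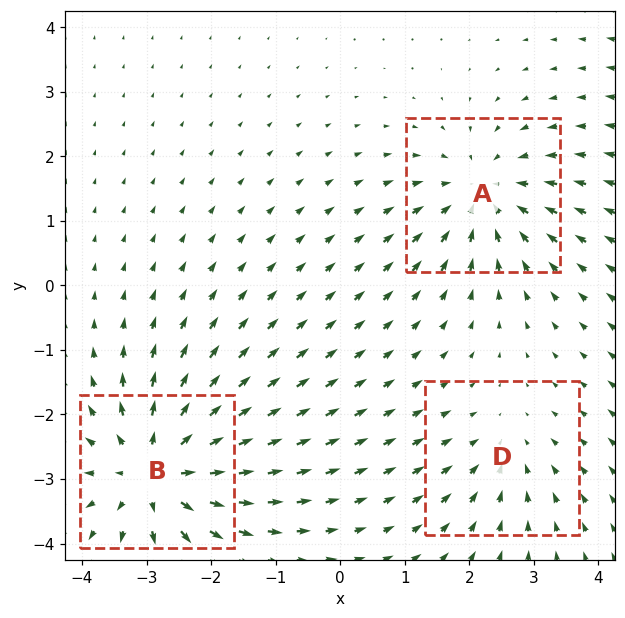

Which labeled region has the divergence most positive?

B

Divergence at each region's feature centre — A: about -4, B: about +5, D: about -2. Region B is most positive.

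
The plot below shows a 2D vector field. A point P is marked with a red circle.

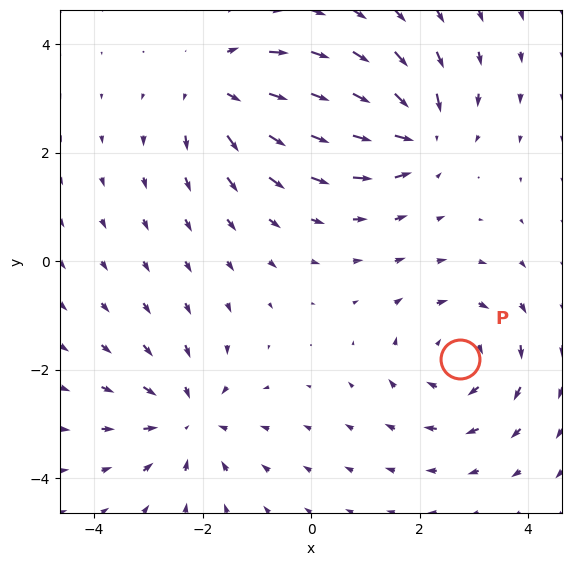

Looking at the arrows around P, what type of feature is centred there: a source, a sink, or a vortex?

At P (2.8, -1.8) the arrows circulate clockwise. Divergence ≈0, curl about -3 — near-zero divergence with nonzero curl is a vortex.

vortex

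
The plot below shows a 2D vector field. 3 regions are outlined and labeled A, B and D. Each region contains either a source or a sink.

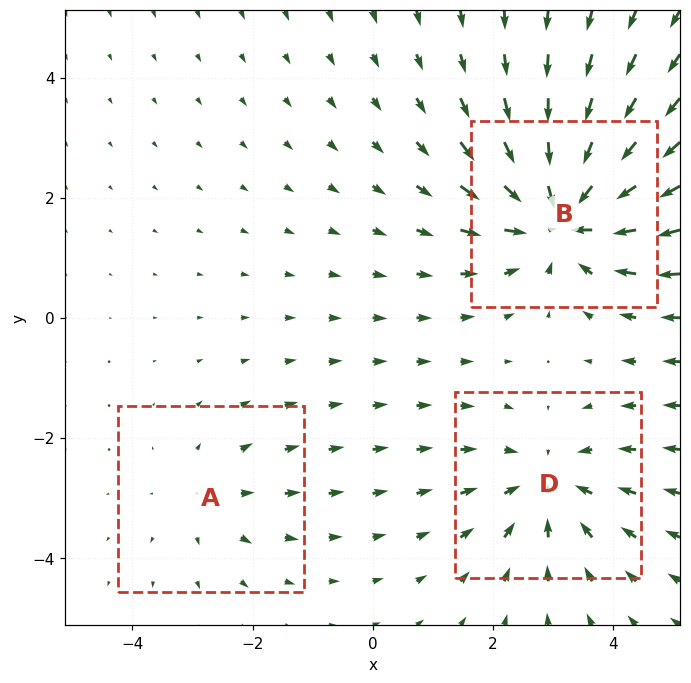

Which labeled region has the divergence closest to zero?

Divergence at each region's feature centre — A: about +2, B: about -5, D: about -3. Region A is closest to zero.

A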